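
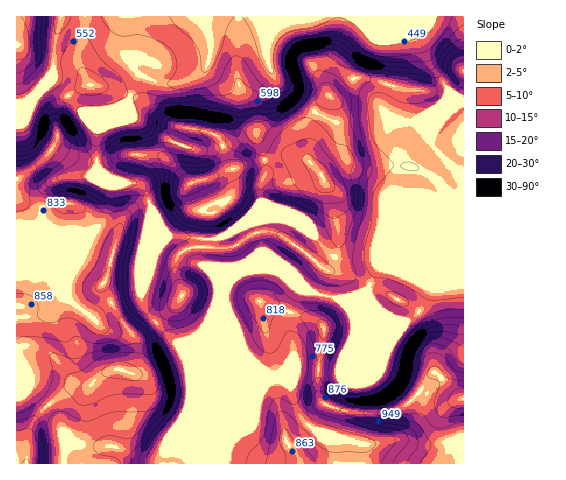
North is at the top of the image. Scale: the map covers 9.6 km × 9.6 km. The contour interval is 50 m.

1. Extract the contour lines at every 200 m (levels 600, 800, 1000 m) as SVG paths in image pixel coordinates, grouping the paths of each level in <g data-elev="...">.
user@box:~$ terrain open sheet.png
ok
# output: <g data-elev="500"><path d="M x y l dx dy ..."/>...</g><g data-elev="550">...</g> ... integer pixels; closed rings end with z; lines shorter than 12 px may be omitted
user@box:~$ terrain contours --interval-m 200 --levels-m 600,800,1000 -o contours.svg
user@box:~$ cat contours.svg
<g data-elev="600"><path d="M84 95l17-1 5-3 2-4-2-5-6-6-11-7-7-1-4 3-3 18 2 3z"/><path d="M17 84l4-1 5-4 10-10 4-7 2-8-1-37"/><path d="M463 39l-8 3-8 6-6 7-6 12-5 3-41-3-15-4-14-6-17-13-7-3-8 0-27 4-7 4-4 8 1 7 4 17-1 8-4 6-9 6-10 3-18-3-17 5-32-5-49 3-5 5-2 14-4 5-28 7-19 11-6-2-7-8-14-20-7-16-7-1-6 3-5 7-14 28-5 3-9 1"/></g><g data-elev="800"><path d="M139 463l1-8 11-21 21-27 3-8 0-9-4-22-18-39-20-16-6-8-3-8-1-28 8-39 0-16-2-3-4-1-20 3-18-14-13-6-11-1-16 3-7-3-3-6 2-8 25-38-1-8-4-6-4 0-2 2-4 17-5 6-13 7-14 3"/><path d="M319 362l3-2 12-20 3-8 0-7-4-7-6-5-8-3-10 1-6 2-3 3 10 18z"/><path d="M264 333l2 0 3-2 4-12 6-10 0-5-4-9-6-5-7-2-10 1-7 5 0 8 5 10z"/><path d="M166 320l12 1 10-4 9-11 5-12-1-7-3-6-23-14-3 2-3 4-9 29 0 12 2 4z"/><path d="M463 317l-23 2-10 4-10 6-8 10-8 11-11 31-8 8-10 6-15 4-16-1-13-7-12-13-3 0-2 3-5 10-3 9 0 10 4 8 6 5 55 16 4 5-4 6-8 3-15-1-14 1-6-2-11-7-9-11-19-19-8-3-3 2-3 5-10 45"/><path d="M325 274l8 0 2-2 0-2-38-32-13-6-7 1 1 4 9 9 18 13 13 12z"/><path d="M336 246l5 1 3-4 12-30 2-12 1-20 5-15-13-43 1-20-3-11-6-10-11-8-11-3-6 1-2 4-4 19-4 8-32 23-10 15-4 3-7-2-11-12-14-8-24-4-27-1-5 2-4 3-1 4 1 6 6 7 16 6 3 2 0 2-6 0-15-6-7 0-21 6-12 2-3 2 0 2 2 3 18 5 8 6 4 10 3 21 12 20 8 6 23 5 14-2 23-18 13-20 4-2 14 7 25 9 15 9 7 8z"/></g><g data-elev="1000"><path d="M44 463l0-16-6-30-5-1-16 5"/><path d="M81 405l10-1 24-9 38-1 4-3 1-8 0-8-4-9-6-8-7-4-23-1-19 5-17 12-13 4-4 5 0 10 11 13z"/><path d="M463 364l-4-2-8-11-6-4-11-3-7 1-4 4-5 7-8 22-4 8-9 10-20 16 2 4 5 2 28 4 8 5 11 18-2 4-9 14"/><path d="M184 196l6-1 22-10 6-6 1-5-8-2-21 0-7 2-4 6-1 9 2 5z"/></g>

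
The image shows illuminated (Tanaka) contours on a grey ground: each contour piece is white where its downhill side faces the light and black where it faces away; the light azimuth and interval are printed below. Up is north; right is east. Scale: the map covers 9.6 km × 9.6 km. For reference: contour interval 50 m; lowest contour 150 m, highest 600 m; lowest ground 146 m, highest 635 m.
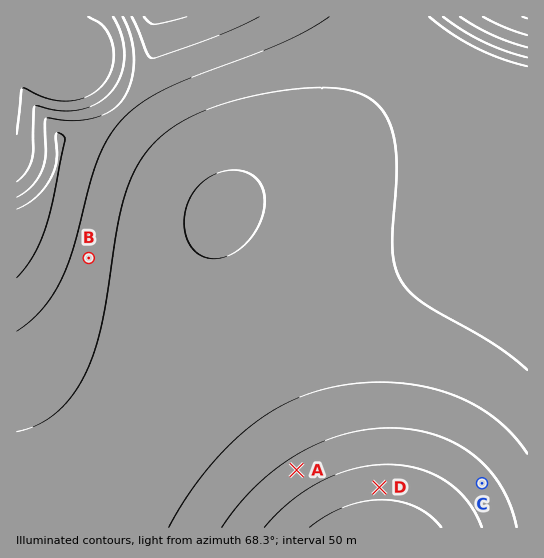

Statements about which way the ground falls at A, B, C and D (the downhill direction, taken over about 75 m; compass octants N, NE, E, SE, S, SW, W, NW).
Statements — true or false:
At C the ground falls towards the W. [false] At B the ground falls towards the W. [true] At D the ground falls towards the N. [true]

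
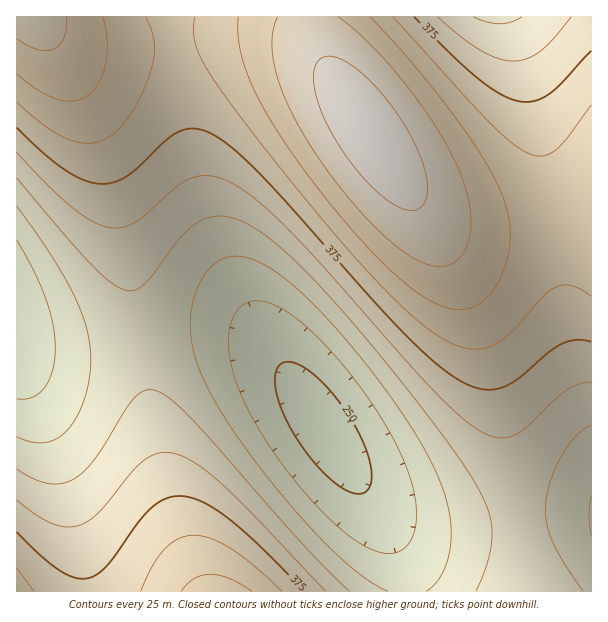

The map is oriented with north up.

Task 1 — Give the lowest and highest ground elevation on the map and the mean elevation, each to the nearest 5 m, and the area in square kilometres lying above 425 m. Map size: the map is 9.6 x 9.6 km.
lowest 240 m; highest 490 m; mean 360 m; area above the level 14.8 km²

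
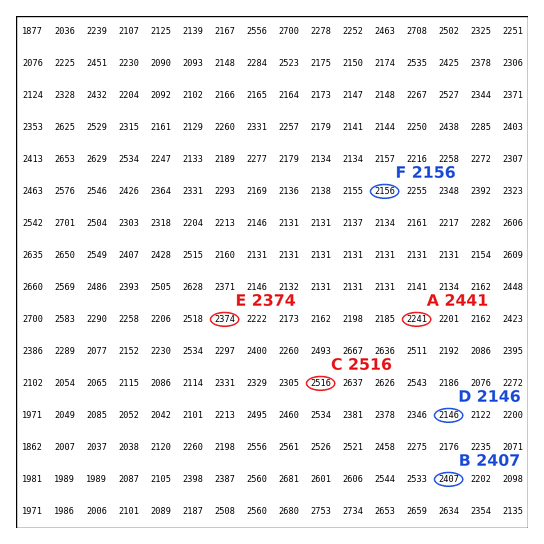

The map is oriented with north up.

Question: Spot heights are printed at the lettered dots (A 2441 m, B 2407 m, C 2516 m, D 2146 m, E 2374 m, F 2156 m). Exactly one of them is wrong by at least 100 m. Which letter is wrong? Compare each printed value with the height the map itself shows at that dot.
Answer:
A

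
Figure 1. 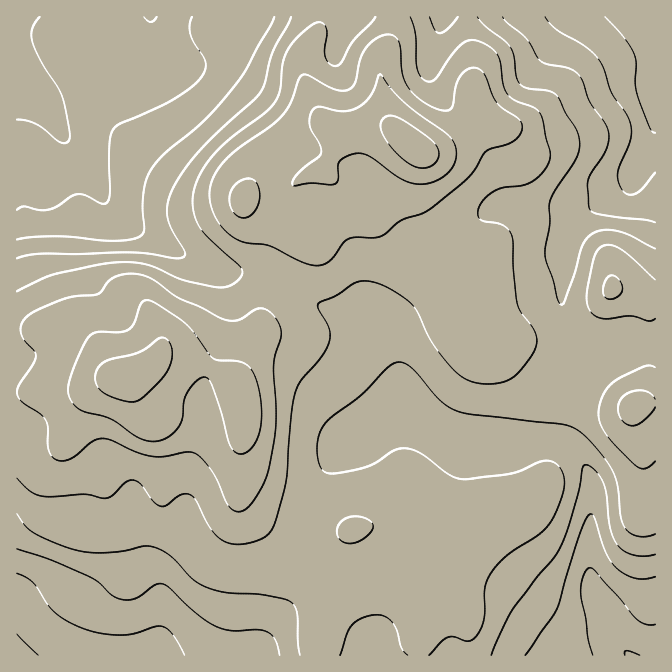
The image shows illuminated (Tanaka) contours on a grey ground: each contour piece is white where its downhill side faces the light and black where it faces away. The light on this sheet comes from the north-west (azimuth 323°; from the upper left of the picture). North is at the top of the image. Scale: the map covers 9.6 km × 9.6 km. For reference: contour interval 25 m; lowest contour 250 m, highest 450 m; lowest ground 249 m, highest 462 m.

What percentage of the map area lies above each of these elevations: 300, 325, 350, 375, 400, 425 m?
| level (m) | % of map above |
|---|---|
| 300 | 88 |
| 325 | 78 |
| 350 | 65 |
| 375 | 37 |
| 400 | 19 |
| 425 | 6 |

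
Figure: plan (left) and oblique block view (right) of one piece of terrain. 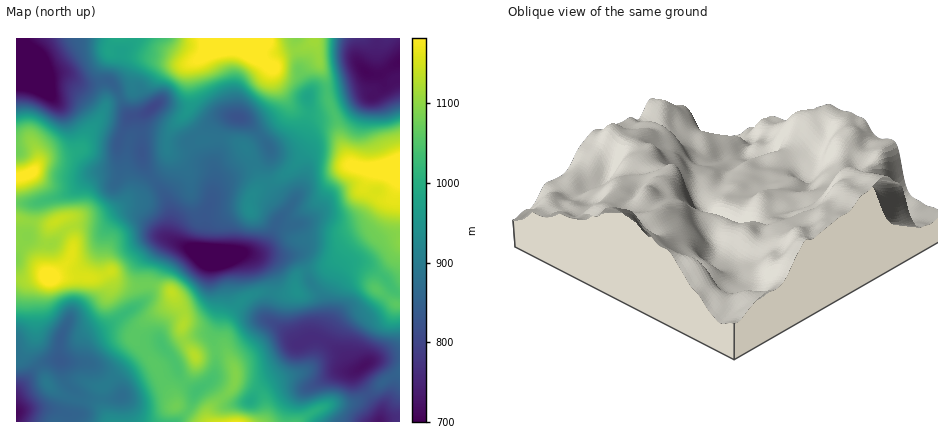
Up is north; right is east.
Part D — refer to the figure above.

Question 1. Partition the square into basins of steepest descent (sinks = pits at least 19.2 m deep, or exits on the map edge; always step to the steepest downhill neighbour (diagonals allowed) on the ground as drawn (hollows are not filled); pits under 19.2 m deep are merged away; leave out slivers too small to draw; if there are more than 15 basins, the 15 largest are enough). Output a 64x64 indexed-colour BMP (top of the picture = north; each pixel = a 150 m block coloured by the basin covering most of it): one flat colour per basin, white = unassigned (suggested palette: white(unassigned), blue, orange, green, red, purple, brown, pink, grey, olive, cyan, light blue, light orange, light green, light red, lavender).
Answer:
<image width="64" height="64" href="data:image/bmp;base64,Qk12CAAAAAAAAHYAAAAoAAAAQAAAAEAAAAABAAQAAAAAAAAIAAATCwAAEwsAABAAAAAAAAAA////ALR3HwAOf/8ALKAsACgn1gC9Z5QAS1aMAMJ34wB/f38AIr28AM++FwDox64AeLv/AIrfmACWmP8A1bDFADMzMzMzMzMzMzMzMzMzMzMREREREiIiIpmZmZmZmZmZMzMzMzMzMzMzMzMzMzMzMxERERERIiIiKZmZmZmZmZkzMzMzMzMzMzMzMzMzMzMzMREREREiIiIiKZmZmZmZmTMzMzMzM1UzMzMzMzMzMzMzEREREiIiIiIiIiIpmZmZMzMzM1VVVTMzMzMzMzMzMzMxERESIiIiIiIiIiIpmZkzMzNVVVVVMzMzMzMzMzMzMzMRESIiIiIiIiIiIiKZmTMzNVVVVVVTMzMzMzMzMzMzMxEiIiIiIiIiIiIiIimZMzM1VVVVVVUzMzMzMzMzMzMzMiIiIiIiIiIiIiIiIikzM1VVVVVVVVMzMzMzMzMzMzMiIiIiIiIiIiIiIiIiIjMzVVVVVVVVVTMzMzMzMzMzMyIiIiIiIiIiIiIiIiIiMzVVVVVVVVVVUzMzMzMzMzMzIiIiIiIiIiIiIiIiIiIzVVVVVVVVVVVVUzMzMzMRMzIiIiIiIiIiIiIiIiIiIjM1VVVVVVVVVVVTMzMzMREREiIiIiIiIiIiIiIiIiIiMzVVVVVVVVVVVTMzMzMRERESIiIiIiIiIiIiIiIiIiIzNVVVVVVVVVVVMzMzMxERERIiIiIiIiIiIiIiIiIiIjM1VVVVVVVVVVUzMzMzEREREiIiIiIiIiIiIiIiIiIiMzVVVVVVVVVVVVMzMzMRERESIiIiIiIiIiIiIiIiIiIzNVVVVVVVVVVVVTMzMxERERIiIiIiIiIiIiIiIiIiIjM1VVVVVVVVVVVVVTMzERERESIiIiIiIiIiIiIiIiIiMzVVVVVVVVVVVVVVUzEREREREiIiIiIiIiIiIiIiIiIzNVVVVVVVVVVVVVVVMRERERERIiIiIiIiIiIiIiIiETM1VVVVVVVVVVVVVVURERERERERIiERIiIiIiIiIiERMzNVVVVVVVVVVVVVERERERERERERERESIiIiIiIiEREzMzVVVVVVVVERERERERERERERERERERIiIiIiIiIhEREREREREREVEREREREREREREREREREREiIiIiIiIiERERERERERERERERERERERERERERERERERESIiIiIiIhERERERERERERERERERERERERERERERERERERIiIiIiIRERERERERERERERERERERERERERERERERERESIiIiIhEREREREREREREREREREREREREREREREREREREiIiIiIRERERERERERERERERERERERERERERERERERERIiIiIhERERERERERERERERERERERERERERERERERERESIiIiERERERERERERERERERERERERERERERERERERERESIiIREREREREREREREREREREREREREREREREREREREREiIhFEREERERERERERERERERERERERERERERERERERERIiREREREREREEREREREREREREREREREREREREREREREiJEREREREREREERERERERERERERERERERERERERERERIkRERERERERERBEREREREREREREREREREREREREREREiRERERERERERERBERERERERERERERERERERERERERERJEREREREREREREQREREREREREREREREREREREREREREkREREREREREREREERERERERERERZhERERERERERERERRERERERERERERERBERERERERERFmZhERERERERERERERREREREREREREREQREREREREREWZmYREREREREREREREUREREREREREREREERERERERERZmZmEREREREYiIiIERFEREREREREREREQRERERERERZmZmZhERERGIiIiIgREXd3RERERERERERBERERERERFmZmZmYREREYiIiIiBEXd3d3dEREREREREERERERERFmZmZmZmERERiIiIiId3d3d3d0REREREREQRERERERFmZmZmZmZhERiIiIiIh3d3d3d3dERERERERBERFmZmZmZmZmZmZmZmaIiIiIiHd3d3d3d0REREREREQREWZmZmZmZmZmZmZmZoiIiIiId3d3d3d3dERERERERBEWZmZmZmZmZmZmZmZmiIiIiIh3d3d3d3d3REREREREQWZmZmZmZmZmZmZmZmiIiIiIiHd3d3d3d3dEREREREREZmZmZmZmZmZmZhEWaIiIiIiId3d3d3d3d3RERERERERGZmZmZmZmZmYREREYiIiIiIh3d3d3d3d3d0REREREREZmZmZmZmZmYREREYiIiIiIiHd3d3d3d3d3d0RERERERmZmZmZmZmZhERERiIiIiIiId3d3d3d3d3d3dERERERGZmZmZmZmZhERERGIiIiIiIh3d3d3d3d3d3d0REREREZmZmZmZmZhEREREYiIiIiIiHd3d3d3d3d3d3dERERERmZmZmZmZmEREREYiIiIiIiId3d3d3d3d3d3d0RERERGZmZmZmZmYRERERiIiIiIiIh3d3d3d3d3d3d3dEREREZmZmZmZmYRERERGIiIiIiIiHd3d3d3d3d3d3d3cREREWZmZmZmYRERERGIiIiIiIiId3d3d3d3d3cREREREREREWZmZmYREREREYiIiIiIiIh3d3d3d3d3dxERERERERERFmZmYRERERERiIiIiIiIiHd3d3d3d3d3ERERERERERERERERERERERGIiIiIiIiI"/>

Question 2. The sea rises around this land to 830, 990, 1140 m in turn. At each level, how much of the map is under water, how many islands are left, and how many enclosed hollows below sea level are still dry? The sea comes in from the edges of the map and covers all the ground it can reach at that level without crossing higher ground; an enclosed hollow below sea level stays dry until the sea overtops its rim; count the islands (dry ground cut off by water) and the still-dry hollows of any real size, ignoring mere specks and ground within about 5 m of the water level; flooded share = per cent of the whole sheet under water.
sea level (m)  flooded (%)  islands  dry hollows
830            12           0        3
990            61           0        1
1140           94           1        0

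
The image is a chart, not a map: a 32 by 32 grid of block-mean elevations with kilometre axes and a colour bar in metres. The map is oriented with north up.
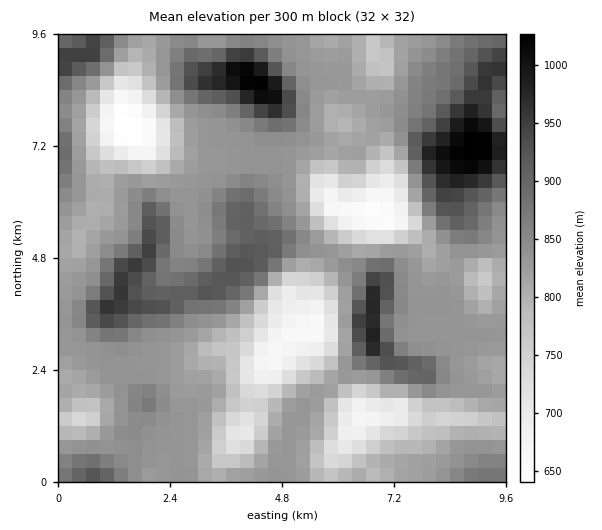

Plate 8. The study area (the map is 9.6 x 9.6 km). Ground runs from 640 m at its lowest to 1030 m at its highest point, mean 830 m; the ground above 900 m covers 14.9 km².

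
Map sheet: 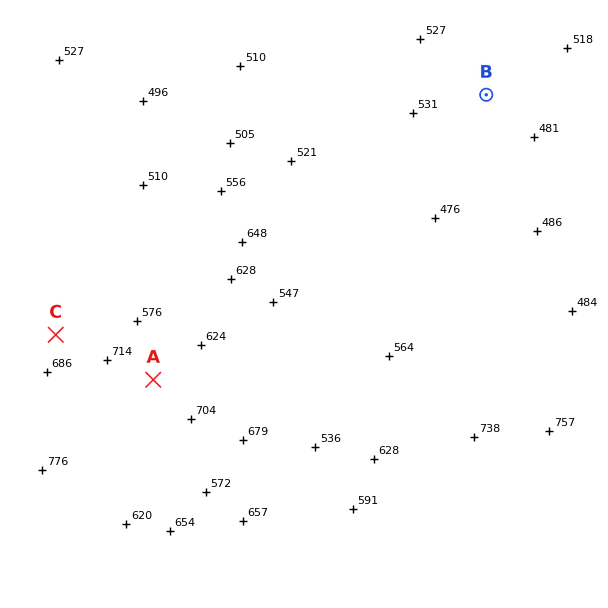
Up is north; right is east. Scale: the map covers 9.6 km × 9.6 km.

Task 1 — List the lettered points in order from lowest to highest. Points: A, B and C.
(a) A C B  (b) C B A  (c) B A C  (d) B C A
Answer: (d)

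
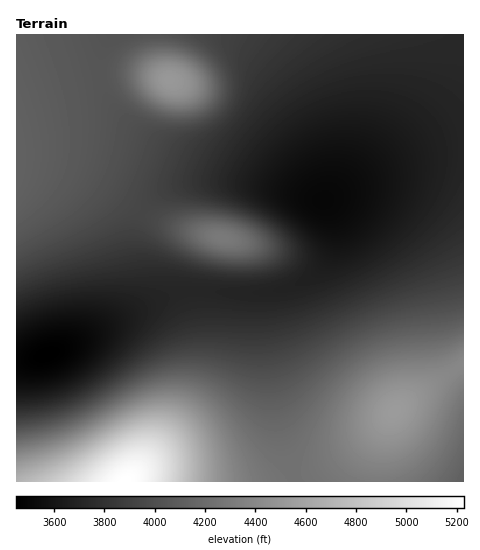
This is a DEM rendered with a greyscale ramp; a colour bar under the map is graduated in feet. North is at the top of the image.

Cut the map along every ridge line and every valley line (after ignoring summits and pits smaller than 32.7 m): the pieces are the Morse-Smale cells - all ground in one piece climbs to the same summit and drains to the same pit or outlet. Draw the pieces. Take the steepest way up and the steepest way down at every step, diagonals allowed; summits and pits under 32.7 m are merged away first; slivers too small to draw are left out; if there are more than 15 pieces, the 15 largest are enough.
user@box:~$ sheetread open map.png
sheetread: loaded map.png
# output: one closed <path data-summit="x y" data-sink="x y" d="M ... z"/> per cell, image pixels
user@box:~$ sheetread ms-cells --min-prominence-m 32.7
<path data-summit="169 80" data-sink="323 200" d="M463 34l-311 0-1 9 4 14 6 14 6 9-22-5-43 1-41 9-44 15-1 61 36 4 29 9 28 15 32 22 3 0 16-17 19-8 18-4 38 0 18 2 70 17 38-23 41-19 30-9 32-5z"/><path data-summit="395 411" data-sink="323 200" d="M463 146l-31 4-30 9-41 19-36 22 7 18 1 21-2 10-7 14-9 10-11 8-40 13 0 33 10 69 7 38 13 44 35-15 25-15 21-16 27-27 62-41z"/><path data-summit="125 481" data-sink="47 354" d="M188 292l-15 2-18 7-99 50-25 9-15 1 1 121 108 0 16-15 36-46 16-36 5-35-2-24z"/><path data-summit="169 80" data-sink="47 354" d="M22 161l-6 1 1 199 23-4 27-10 41-23 24-19 5-10 3-12-5-44 2-14 6-13-34-23-28-15-29-9z"/><path data-summit="125 481" data-sink="323 200" d="M209 291l-20 0 7 35 2 28-2 21-8 26-11 20-16 23-35 38 159 0 9-4-13-44-9-53-9-69 0-15 3-5-37 1z"/><path data-summit="222 238" data-sink="323 200" d="M235 182l-38 0-18 4-22 10-14 16 25 12 43 11-11 8-7 13-4 15-1 20 82 1 27-7 18-12 13-16 5-18-1-21-7-15-47-14z"/><path data-summit="395 411" data-sink="463 481" d="M463 364l-69 47-7 13-8 28-2 30 87-1z"/><path data-summit="169 80" data-sink="47 354" d="M151 34l-134 0-1 66 45-15 41-9 43-1 22 5-10-16z"/><path data-summit="222 238" data-sink="47 354" d="M145 212l-3 1-4 8-3 18 5 41-2 11-6 14-20 17 52-24 23-6 2-21 4-15 7-13 11-7-1-1-42-11z"/><path data-summit="395 411" data-sink="47 354" d="M390 417l-36 31-25 15-32 14-2 3 2 2 79 0 3-30z"/>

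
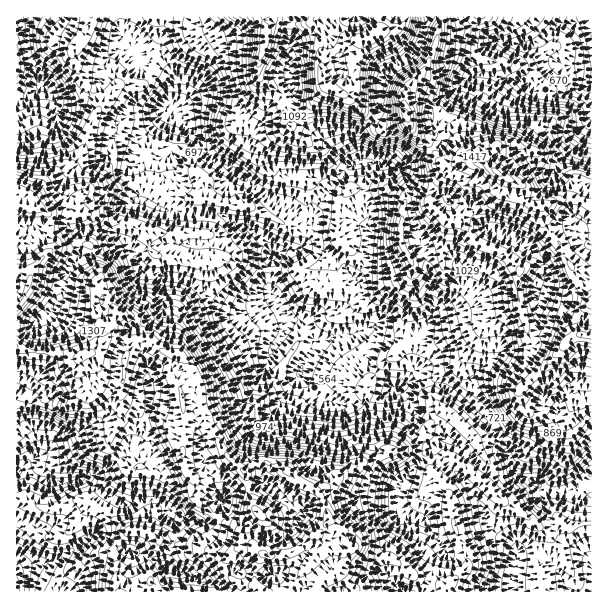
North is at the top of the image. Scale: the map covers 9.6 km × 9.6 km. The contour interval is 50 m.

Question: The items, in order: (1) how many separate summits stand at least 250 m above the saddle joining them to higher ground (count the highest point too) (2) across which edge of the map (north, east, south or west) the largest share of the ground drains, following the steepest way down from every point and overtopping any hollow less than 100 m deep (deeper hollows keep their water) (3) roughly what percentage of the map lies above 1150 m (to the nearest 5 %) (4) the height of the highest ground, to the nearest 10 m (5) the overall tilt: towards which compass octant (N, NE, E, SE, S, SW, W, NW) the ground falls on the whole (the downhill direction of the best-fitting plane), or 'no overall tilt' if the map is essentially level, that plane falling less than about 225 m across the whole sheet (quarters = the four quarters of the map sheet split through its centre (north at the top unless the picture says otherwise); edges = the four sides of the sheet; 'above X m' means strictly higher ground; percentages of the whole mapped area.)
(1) There are 4 summits with 250 m or more of prominence.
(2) Drainage is mainly to the east: more ground falls towards that edge than towards any other.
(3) Ground above 1150 m makes up about 30 % of the sheet.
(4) About 1630 m is the highest elevation on the sheet.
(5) No overall tilt - high and low ground are spread across the sheet.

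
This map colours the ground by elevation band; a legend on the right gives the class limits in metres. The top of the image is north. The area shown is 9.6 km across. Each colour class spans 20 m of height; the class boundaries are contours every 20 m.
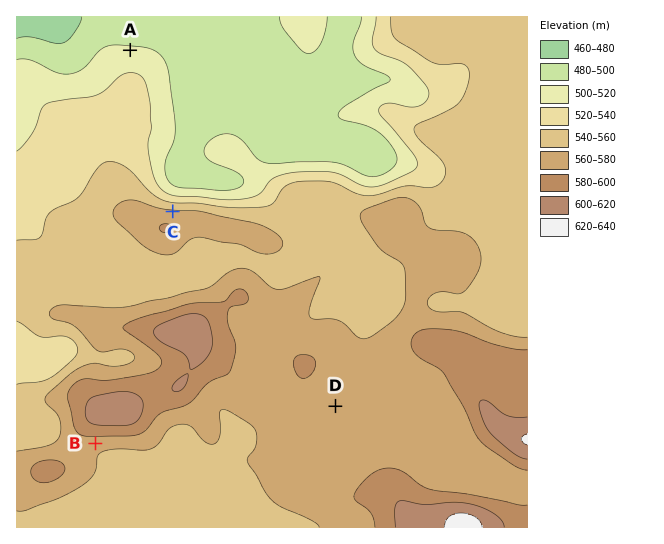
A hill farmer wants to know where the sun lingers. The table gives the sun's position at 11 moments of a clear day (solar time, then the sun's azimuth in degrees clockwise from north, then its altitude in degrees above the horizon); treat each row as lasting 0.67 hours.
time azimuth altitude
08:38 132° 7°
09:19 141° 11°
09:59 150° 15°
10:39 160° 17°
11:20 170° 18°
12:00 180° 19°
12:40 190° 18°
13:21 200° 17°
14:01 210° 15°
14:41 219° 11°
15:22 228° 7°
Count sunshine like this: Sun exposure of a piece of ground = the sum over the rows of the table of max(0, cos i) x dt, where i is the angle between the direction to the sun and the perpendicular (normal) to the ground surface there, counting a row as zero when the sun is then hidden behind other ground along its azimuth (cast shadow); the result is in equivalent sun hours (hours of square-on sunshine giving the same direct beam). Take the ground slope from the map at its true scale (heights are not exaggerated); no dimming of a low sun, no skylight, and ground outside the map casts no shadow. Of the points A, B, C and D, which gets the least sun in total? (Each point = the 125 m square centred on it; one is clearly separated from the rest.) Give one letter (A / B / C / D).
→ C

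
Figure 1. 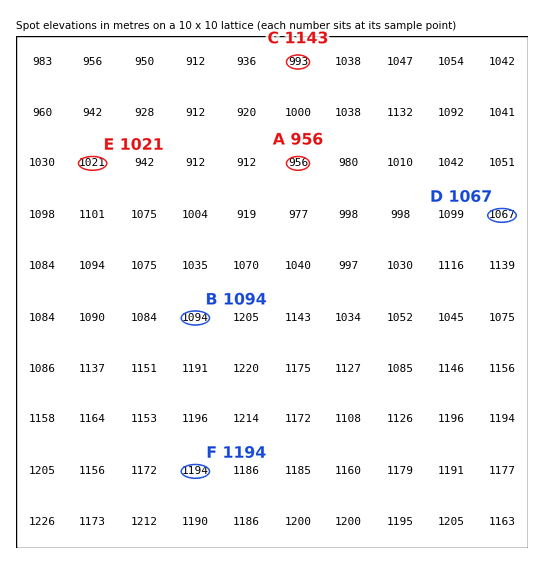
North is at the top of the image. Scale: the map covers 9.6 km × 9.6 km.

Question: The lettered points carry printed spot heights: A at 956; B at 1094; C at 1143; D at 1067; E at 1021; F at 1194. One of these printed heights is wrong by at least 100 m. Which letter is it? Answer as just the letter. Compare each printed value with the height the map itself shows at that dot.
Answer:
C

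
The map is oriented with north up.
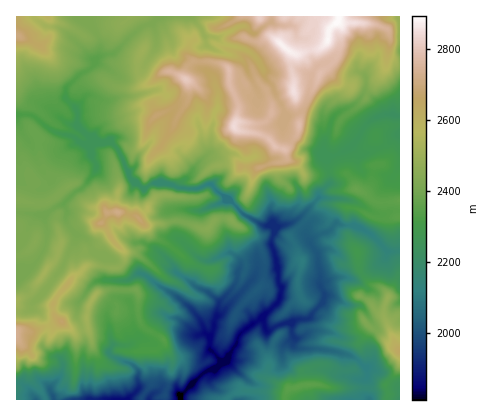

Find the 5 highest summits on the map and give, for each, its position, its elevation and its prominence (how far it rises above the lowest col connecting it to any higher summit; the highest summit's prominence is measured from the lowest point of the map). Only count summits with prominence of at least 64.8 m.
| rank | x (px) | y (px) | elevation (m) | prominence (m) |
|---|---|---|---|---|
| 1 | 234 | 128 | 2844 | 114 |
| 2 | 186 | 80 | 2810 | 112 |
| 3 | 118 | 212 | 2720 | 264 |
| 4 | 62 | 322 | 2671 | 82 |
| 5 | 356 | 190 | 2375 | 104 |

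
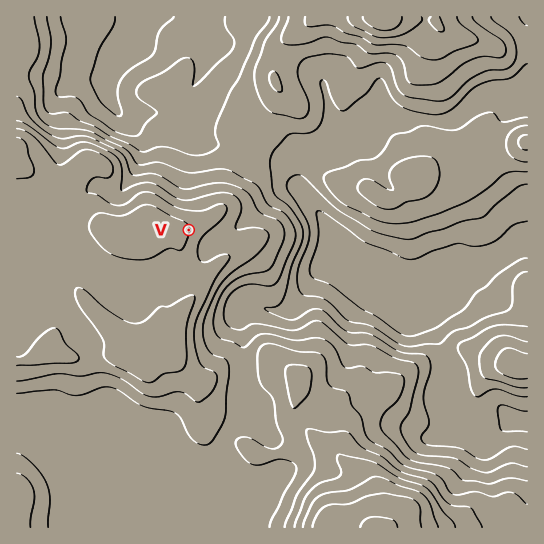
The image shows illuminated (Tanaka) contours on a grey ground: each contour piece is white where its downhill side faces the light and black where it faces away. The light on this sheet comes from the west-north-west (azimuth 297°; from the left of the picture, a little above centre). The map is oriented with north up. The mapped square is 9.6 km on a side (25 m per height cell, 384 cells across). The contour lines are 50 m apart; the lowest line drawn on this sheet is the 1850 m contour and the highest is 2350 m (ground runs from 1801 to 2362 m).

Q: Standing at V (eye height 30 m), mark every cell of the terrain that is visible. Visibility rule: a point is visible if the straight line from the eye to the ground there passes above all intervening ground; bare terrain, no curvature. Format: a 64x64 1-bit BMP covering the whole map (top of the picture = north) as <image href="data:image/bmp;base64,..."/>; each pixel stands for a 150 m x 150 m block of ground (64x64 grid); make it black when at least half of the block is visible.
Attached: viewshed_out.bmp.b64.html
<image width="64" height="64" href="data:image/bmp;base64,Qk0+AgAAAAAAAD4AAAAoAAAAQAAAAEAAAAABAAEAAAAAAAACAAATCwAAEwsAAAIAAAAAAAAA////AAAAAAAAAAAP//4ADAAAAA///wEMAAAAD///gZwAAAAP///h/wAAAAz///H/AAAACH//+f8AAAAIP////wAAAAAf//+fAAAAAA//ngcAAAAH//8ABwAAAB//8AABAAAAH8/AAAEAAAAP2EAAAAAAAA/wAAAAAAAAD+AAAAAAAAAP4BgAAAAAAA/gHgBAAAAAD+B/AMAAAAGP8D8A5AAAAc/4P4H8AAAAB/w/w/8EBgAH/n/3/wwAeAf/f///CAP4A/////8AB/gB/////wAf+AAPmH//AD/4AAYAP/8Af/wAAAA//wD//AAAAB//AP/+AAAAD/8AD/8AAAAH/wAB/4AAAAf/AAD/wAAAB/8AAE/gAAAH/wAAb/gAAD//AAD//AAA/+AAAH/+AAP/4AAA//8AB/3wAAD//wAf//EAAHPAAH//4QAAY8AB//+AAABjgAP/8YAAACIAA/vxwAAAIwAD/+HwAPg/gAP/wN/g+D/AAf/AH+A4P/AA/+AP4AB//gD////AAH//wf///wAA//////n/AAH//////+YAA///+///4AAP///x//7wAP///+H//nAB////wf/8HAf9//+B//wff/wf/4D//hz//B//Af///P/8H/+D///4//4///////j/////////4P////////4A/////H//+AD////+//4YAA=="/>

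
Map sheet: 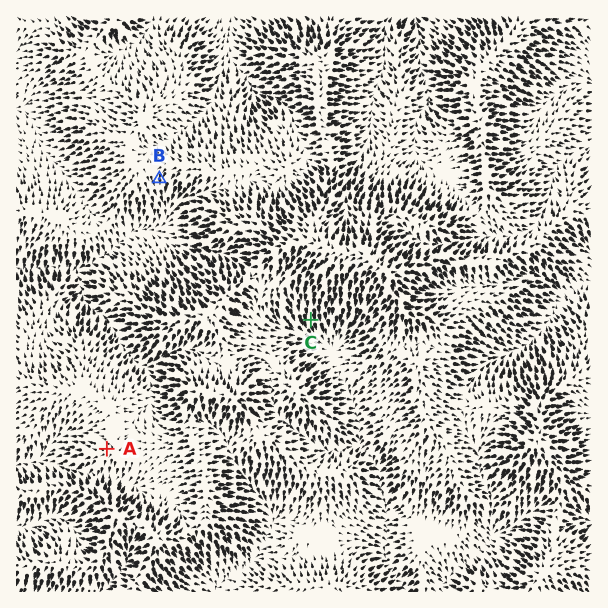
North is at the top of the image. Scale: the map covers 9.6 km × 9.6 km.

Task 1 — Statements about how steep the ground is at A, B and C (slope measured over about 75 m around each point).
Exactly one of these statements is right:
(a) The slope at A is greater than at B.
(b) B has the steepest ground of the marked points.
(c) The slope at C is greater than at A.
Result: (c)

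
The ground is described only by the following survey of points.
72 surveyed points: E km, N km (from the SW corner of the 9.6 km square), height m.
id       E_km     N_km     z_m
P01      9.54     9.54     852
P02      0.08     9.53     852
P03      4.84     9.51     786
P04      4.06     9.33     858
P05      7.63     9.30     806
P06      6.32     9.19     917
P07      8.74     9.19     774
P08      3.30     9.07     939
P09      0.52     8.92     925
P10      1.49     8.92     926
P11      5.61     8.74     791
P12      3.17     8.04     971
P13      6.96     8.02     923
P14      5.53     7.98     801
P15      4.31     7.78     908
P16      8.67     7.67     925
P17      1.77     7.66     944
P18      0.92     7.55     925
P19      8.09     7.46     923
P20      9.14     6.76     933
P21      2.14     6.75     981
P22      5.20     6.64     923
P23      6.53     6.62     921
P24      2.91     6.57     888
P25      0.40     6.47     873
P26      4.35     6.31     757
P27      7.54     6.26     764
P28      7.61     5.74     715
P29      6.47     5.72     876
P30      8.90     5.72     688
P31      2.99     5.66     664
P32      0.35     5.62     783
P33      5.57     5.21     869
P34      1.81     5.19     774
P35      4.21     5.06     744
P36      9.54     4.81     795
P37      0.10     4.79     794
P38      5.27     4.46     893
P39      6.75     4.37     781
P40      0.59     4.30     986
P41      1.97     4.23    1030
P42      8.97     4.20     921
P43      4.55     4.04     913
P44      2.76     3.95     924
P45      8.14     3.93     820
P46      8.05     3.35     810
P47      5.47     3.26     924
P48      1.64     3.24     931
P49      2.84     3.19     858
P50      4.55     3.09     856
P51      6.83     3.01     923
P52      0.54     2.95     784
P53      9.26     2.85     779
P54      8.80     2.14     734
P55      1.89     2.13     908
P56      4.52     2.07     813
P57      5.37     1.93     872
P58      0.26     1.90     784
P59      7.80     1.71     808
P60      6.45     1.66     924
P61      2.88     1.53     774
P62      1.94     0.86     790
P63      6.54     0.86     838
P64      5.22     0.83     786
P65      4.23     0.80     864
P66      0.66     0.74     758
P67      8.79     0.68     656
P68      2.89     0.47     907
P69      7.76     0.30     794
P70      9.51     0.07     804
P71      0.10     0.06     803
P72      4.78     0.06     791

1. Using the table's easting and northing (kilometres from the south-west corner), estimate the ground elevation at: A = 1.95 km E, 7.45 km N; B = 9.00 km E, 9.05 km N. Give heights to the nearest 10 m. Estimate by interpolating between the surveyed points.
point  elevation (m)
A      980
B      830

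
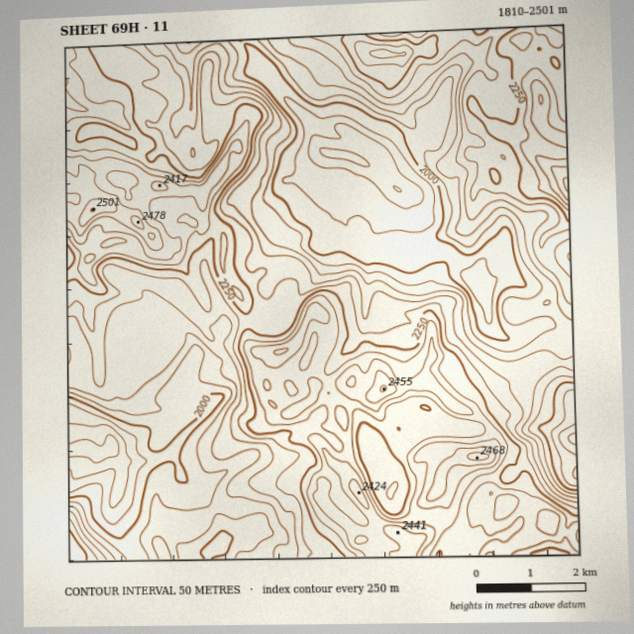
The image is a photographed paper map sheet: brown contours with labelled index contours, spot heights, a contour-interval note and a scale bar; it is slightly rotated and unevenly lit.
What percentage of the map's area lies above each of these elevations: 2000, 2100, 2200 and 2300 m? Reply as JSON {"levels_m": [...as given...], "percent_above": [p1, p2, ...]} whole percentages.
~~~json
{"levels_m": [2000, 2100, 2200, 2300], "percent_above": [85, 67, 46, 21]}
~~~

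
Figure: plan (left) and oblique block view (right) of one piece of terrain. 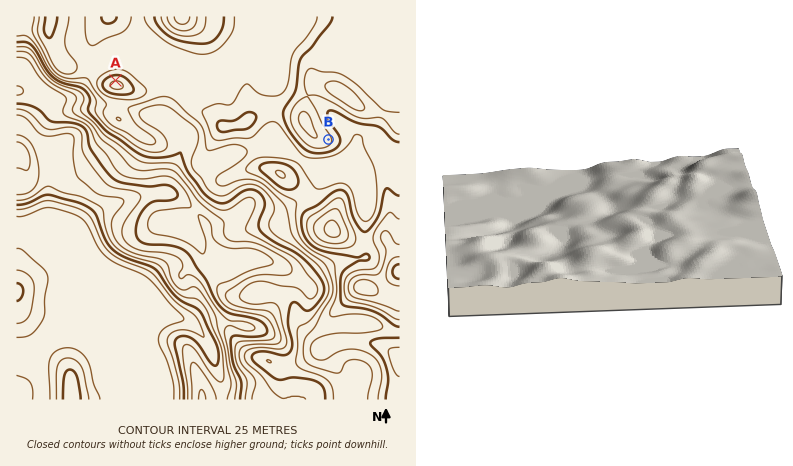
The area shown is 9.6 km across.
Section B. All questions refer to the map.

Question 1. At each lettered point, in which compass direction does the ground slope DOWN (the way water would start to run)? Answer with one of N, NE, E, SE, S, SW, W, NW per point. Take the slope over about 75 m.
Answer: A N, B E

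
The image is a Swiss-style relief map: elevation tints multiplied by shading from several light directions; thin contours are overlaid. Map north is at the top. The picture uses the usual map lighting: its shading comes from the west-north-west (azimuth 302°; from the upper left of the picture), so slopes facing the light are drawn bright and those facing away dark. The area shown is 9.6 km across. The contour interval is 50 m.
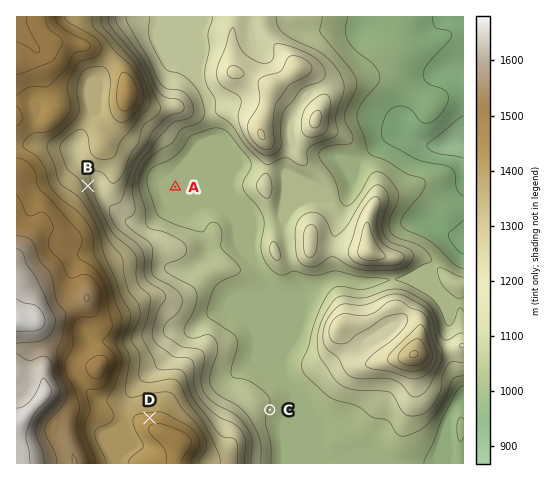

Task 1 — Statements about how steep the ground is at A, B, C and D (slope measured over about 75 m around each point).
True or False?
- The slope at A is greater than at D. False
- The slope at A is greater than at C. False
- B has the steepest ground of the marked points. True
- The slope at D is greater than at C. True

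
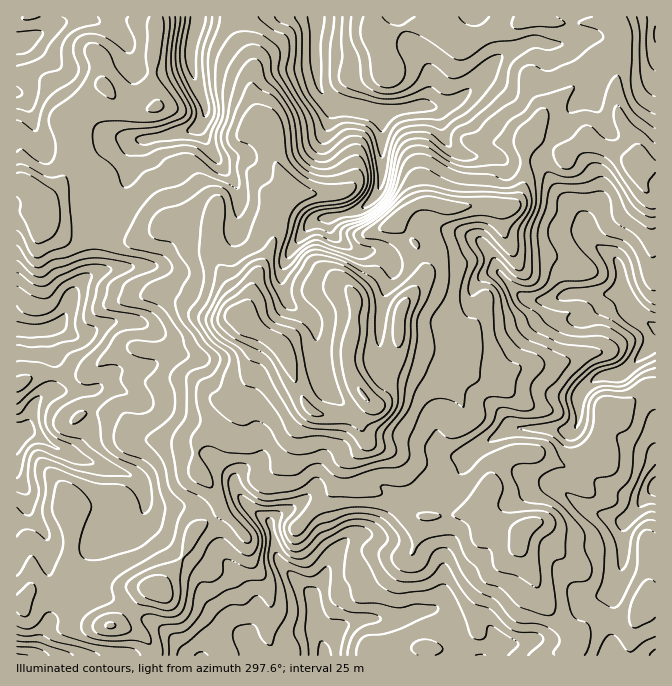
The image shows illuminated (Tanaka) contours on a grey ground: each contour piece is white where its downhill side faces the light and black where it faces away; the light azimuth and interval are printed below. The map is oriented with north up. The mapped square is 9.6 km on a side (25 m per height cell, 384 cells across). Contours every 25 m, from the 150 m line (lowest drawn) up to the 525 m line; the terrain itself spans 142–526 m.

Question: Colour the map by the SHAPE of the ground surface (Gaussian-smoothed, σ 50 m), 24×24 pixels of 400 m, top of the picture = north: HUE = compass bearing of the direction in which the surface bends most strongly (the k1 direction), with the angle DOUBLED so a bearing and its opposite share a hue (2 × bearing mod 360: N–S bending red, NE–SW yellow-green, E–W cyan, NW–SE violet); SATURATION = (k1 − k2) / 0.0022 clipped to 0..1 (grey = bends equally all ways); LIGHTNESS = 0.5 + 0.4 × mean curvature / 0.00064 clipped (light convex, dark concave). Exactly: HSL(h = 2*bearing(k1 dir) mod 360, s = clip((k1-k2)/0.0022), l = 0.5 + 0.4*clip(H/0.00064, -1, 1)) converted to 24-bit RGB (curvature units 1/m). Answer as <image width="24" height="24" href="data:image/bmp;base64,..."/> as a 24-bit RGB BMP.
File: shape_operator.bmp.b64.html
<image width="24" height="24" href="data:image/bmp;base64,Qk32BgAAAAAAADYAAAAoAAAAGAAAABgAAAABABgAAAAAAMAGAAATCwAAEwsAAAAAAAAAAAAAVIQwbrk+tTZfr747SMmKvVJOXnRKbZ97cU94k6x/n66EMClaerSvrqXCkouznpetn3amX6GdZ2YvXHU2tLN3spKiWE+LqIxwrc29VX2KVaew3ajXnTBOqGZBcLmpW3V4X21+qrOEdaCVdzOGXIg6XWQuXHE8dXdLgFdkhUhTrJSfhp2vbrWVmHaWWlCbw6qnw5yccl+aa46JWVCMr5/X3ubtb0iEknOWbWOKic2MayxXPHSBnYqrp3Oom35zWIpqZFJ9o4OTcJR7nruVeFJyeJRaMUxcyb6mq6tyflOUf4FvZIF3VXtZrWVnumZ+WFyEv5toElCPxmwvMnVrnG2LdG+l0LzMa2igUF2Ja5uBqo6Vfq9zX2GXlKmMNENovrR4sHxzk0VFgYp1bH1jXHNnZ1Ns1bGsXUiA2vHeIQBU8eXaeU59HUIlV1YxpJlQpG+DUIKJiqyVgJi4unicdK2diaOsLjV00di4UzN2xbqmfIyZloihUHuXglFSh4dGns93eg0YUzgRQZ8T0Im7j26yaqm4f7eihYyheXWjpK58P4RZssV1r02BdTszlaRNHp46azBvuuLCgIG7pkxgTxsymXNsoLW7t9CCPCB5vq/LiIm1PHp4o6ZZWHBGgI5iYoBmV3x8tp6UlmWHdm1GhUVKcYekqJl8NHJfY9TJfUIVQx0SnUBMeq6zYpecpa+IoV19V6GnhVdTo4h8TmuBwHugltDHdrO2XmuEandAQI9UwIvMwsPeaIzJsn62qKaTilWQFUgS16PDb6i4eaOjjZyqaW+VpX2Ei2x0kZR8XVd5rltlYLqHWL+zy7NEN15BV1F8wp+tVbJrJDgPZWAVKVgTvTMwn35wXl6MJJh0UZlKsnFVjKRldk1KbGlZj2pyk5StmXyLZlV2ntmnW3G5qjWF2fHyZlK+WlRyd6FxmlRpcoi/kcDLdcI6IXvEy8HjunG507DaSVqqvoOiSoBWXpdcZnebe7KolFmJp21tYUxuq96aRi5ct+eoXzVSuHdaZGuJjn2KepKco4iplnGfyY+sBkEHFDAD02VvnnaTd2ieS1eKx5TBo6zEXlaZZzIzZUIrmKhKgNK+kcaKNzJn4dqyKCla3deiTlx6h4WPgJuFZpmRhYuog3yyz7Lk4dvwD1pbjHc0GUgfvkxjXIEnT0UdakI6XXS6y8bj2+zpULiPl0NvWDpm1cyVGCRT7uHAO0lYbZKBr5mGYZqOXniUjFBhV4lLnJJaYxsznYdkZKBQLWloxrDUuLLYhKG+XH6ATZpZ0aicTFioiz2Tgo2gv+G+KDqR6q20f1qsVp1fitCocxlKbnIeO1IehXgrZilVwHSMwXdinWlvKlxBOlsdXGchbl0wfGxYZ7NpUK963lJDMDivyePkirHWmjhwYmU1vp+Hr4SYHYNDyxYZhL/JdG27w9HdNBpiw8yYbqvDiqK0fH27gIXCrJ/Kfp2ta4eOmbZ7QGZn3KmGATIlzaA4uwBizjtGZK92lqKElZNNKQoh0vDFRFVraJBnbzJKeEOHnr17dqaZqL2WXVx2anh8boCKpJipb2uYzcmjLzRtuKCFwTkvHi0GBDMAgRb99dLks0ekvo3lfpjc8N7OQ4mXV16ASU90nmqZvqN6p9TKt2+oa2Z/d4qEZHyAgIt2aIWDrNSkaiB6maqHsLffyMP19db0ACoz6N56jdJlRXSdWLygv05s01mPWy4/UohoWjhjvNyzrJNSiEpWiJB4gJqMW3WXl4mwpsi4NQ0qjbJOpLx3SqRPOTBU18aoBgAz3ufBqMq2eCRqe1cudE04qztIurLTb0SSdsDNrsq8n1GqoKp0kYF4hmVKRj8bKkMNLlIPjjG7zLGvrseYf6RsGzZFxtS2OAl/otWgtGB7l1DAnYi8foK0x5WXT3OInKjLR1mPcbN4ajl0wK2kk2qClHWolJXP3t7tZ5nkDxZAwcaZu9C2housQyBYRDYQMyIMK0oMPDcXPmQvlHN0jWlxwqKLXVSMeWpIs9WYT1FnYJufX4pnp1+Hn8OdYlR3sNSEHwcsc7iIsr+Slr1fa0RCSxtfppnHzsTatb7ST1+WmKZuL1xDl2hpeJ9wnXmRZ2CRysmER1toiVKAm1uTjLuYg7aLc0R75uivCAorq7ydmLCMxJOfWWiWKixojF9ooMCLjWRydFZ5rqqXWWmSMHQ5oJJdbHdSo3p+t6N4QniGQaxrOoFQkaxKezlDYHSb8evaCBMrsqpsfaNfiI9VulNqKixYp42NpraXh2ifjZesgqKckm6nvo3HWJfDb6DDYZavscKWj2Wm"/>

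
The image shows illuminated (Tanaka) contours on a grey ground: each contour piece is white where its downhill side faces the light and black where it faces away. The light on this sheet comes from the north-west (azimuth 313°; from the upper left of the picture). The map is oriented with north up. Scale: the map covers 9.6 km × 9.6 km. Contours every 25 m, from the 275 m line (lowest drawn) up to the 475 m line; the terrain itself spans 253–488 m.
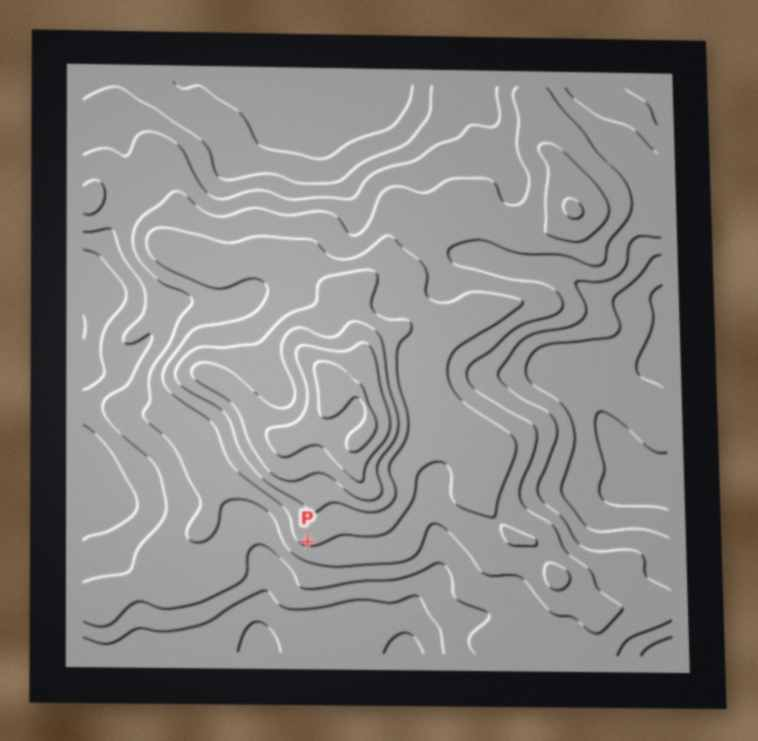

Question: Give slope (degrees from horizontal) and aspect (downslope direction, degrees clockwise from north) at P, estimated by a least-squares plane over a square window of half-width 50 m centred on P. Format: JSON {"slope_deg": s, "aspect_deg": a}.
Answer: {"slope_deg": 4, "aspect_deg": 188}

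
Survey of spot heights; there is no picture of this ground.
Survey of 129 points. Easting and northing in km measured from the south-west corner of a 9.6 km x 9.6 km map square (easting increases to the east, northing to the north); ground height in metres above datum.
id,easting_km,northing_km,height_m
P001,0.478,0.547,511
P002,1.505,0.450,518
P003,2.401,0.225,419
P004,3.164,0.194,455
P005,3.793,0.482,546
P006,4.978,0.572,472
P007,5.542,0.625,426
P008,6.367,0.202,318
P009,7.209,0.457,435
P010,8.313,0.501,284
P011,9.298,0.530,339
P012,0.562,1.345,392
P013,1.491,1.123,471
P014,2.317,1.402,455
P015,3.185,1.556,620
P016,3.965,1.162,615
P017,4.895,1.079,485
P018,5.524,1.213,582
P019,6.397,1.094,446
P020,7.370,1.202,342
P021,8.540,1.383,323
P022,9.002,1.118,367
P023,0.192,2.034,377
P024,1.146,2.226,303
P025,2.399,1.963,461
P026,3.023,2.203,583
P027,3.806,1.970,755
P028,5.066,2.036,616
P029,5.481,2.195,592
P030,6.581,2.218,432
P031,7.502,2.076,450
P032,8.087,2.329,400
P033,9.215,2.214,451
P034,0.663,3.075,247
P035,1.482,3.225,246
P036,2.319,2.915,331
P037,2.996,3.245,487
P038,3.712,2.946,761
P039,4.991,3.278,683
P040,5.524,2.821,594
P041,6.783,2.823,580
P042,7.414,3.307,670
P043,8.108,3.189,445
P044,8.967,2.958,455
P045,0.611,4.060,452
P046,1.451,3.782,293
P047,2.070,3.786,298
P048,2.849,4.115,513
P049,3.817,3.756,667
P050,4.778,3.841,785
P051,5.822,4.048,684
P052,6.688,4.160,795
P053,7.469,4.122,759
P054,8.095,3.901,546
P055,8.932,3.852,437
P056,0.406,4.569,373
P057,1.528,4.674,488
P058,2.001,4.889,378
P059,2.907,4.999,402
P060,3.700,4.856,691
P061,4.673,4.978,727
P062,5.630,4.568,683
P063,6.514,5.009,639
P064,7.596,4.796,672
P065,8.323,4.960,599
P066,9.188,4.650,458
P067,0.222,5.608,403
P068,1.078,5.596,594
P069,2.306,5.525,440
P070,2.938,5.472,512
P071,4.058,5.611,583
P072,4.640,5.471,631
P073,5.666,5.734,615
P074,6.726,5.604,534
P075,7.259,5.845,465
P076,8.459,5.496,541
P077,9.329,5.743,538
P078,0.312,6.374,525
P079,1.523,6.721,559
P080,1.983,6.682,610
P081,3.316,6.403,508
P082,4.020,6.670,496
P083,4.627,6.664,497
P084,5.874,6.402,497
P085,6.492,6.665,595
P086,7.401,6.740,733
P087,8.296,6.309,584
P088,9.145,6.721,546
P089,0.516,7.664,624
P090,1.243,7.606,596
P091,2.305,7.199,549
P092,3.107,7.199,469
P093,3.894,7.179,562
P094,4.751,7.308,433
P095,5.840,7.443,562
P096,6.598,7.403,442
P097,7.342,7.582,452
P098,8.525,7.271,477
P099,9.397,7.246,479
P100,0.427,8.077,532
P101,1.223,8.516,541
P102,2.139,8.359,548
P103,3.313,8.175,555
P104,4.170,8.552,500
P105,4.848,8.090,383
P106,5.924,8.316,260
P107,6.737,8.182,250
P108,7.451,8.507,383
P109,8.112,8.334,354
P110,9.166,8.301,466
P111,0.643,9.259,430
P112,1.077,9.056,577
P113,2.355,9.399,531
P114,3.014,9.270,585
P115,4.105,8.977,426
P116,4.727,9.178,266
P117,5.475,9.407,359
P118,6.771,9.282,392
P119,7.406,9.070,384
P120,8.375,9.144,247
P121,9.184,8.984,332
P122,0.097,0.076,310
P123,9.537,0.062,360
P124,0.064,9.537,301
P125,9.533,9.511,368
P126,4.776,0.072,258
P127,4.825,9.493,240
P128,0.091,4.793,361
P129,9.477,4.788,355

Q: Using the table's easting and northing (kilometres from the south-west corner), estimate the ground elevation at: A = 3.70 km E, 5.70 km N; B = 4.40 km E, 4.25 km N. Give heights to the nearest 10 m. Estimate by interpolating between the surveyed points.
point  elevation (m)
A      610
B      760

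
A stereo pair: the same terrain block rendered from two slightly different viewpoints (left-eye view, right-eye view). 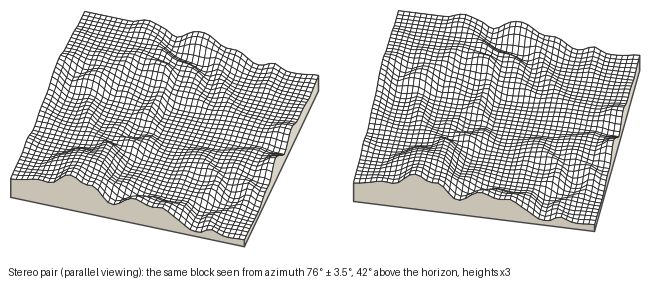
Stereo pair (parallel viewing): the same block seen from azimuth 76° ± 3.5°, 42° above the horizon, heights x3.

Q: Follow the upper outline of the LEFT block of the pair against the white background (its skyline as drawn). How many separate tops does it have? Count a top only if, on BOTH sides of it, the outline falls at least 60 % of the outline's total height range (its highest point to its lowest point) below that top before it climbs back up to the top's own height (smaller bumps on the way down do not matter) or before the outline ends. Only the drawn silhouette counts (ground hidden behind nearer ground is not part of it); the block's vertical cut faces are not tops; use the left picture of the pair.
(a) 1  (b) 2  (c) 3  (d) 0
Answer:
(d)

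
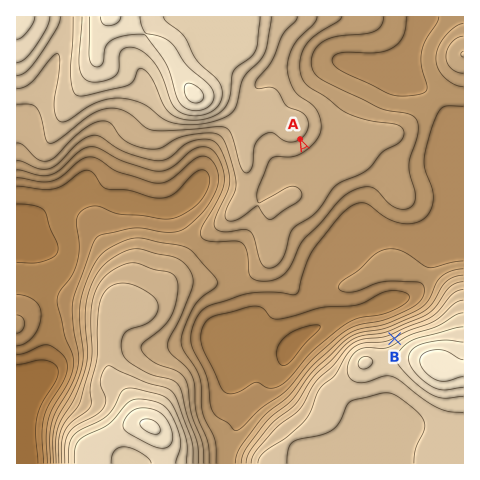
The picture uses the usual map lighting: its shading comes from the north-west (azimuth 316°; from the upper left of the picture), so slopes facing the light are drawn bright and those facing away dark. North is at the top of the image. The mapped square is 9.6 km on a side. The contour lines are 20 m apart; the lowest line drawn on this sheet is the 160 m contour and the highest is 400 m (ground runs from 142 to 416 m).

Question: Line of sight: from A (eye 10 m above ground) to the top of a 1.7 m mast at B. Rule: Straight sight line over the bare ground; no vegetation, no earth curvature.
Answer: yes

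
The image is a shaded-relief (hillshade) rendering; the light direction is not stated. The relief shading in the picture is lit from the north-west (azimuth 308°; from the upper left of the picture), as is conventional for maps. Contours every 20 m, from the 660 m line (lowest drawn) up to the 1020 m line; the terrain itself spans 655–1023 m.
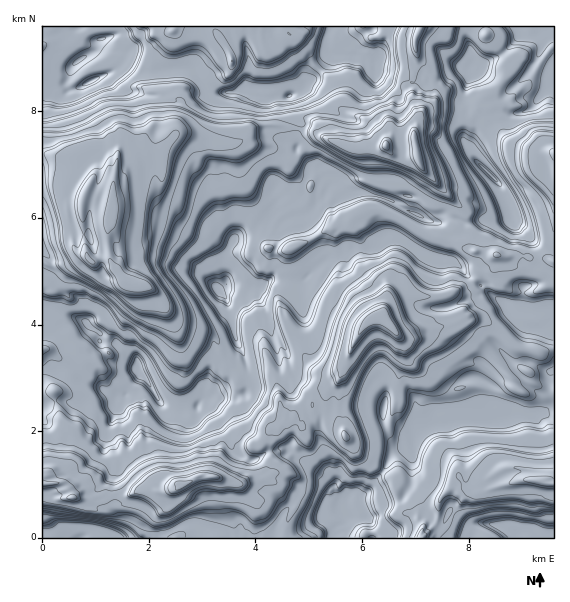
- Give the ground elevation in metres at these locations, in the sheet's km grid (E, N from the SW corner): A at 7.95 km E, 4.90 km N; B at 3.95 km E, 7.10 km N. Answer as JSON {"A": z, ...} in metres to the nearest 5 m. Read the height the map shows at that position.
{"A": 810, "B": 840}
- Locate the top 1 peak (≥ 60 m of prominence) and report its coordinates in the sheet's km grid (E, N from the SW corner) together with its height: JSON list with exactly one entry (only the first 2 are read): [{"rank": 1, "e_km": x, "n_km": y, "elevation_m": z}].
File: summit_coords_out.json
[{"rank": 1, "e_km": 1.54, "n_km": 4.81, "elevation_m": 1023}]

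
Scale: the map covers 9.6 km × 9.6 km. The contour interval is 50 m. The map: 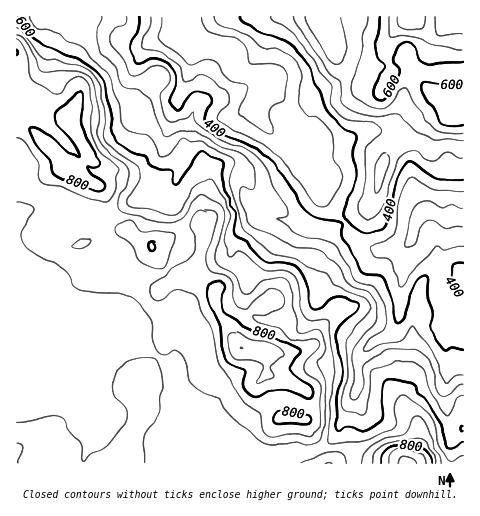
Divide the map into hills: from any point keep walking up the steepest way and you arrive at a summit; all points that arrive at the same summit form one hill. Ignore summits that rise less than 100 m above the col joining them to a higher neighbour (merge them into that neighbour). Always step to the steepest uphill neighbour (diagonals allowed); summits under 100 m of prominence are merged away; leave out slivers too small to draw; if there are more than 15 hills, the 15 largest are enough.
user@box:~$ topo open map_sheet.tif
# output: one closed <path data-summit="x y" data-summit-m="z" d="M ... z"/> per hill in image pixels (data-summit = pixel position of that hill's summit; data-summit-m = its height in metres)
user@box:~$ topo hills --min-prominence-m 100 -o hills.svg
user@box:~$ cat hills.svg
<path data-summit="242 348" data-summit-m="900" d="M194 42l-5 31-19 47-3 16 1 11 13 13 0 8-5 13-12 9-28 9-34 18-17-1-8 3-14 0-21-9-13 0-6 6-7 14 1 234 207 0 4-9 13-7 11 0 18 7 18-4 20 1 8-2 12-6 11-14 3-10 16-30 0-28 4-9 15-13 19-10 4-14 6-68-25 2-24-9-32-42-5-14-10-14-8-19-5-5-23-12-15-17-1-12 3-8 0-9 3-6-1-7-3-3-17 0-6-2-5-8 0-10-8-5z"/><path data-summit="413 18" data-summit-m="739" d="M463 16l-280 0 0 3 7 19 5 5 29 5 8 5 0 10 5 8 6 2 17 0 3 3 1 7-3 6 0 9-3 8 1 12 15 17 23 12 5 5 8 19 10 14 5 14 20 24 7 13 13 10 23 4 15-2 5-4 6-9 4-19 7-5 6 0 13 6 20 0z"/><path data-summit="68 168" data-summit-m="837" d="M182 16l-166 1 1 213 6-14 6-6 13 0 21 9 14 0 8-3 17 1 34-18 28-9 12-9 5-13 0-8-13-13-1-11 12-39-10-1-16-10-13-17-2-9 4-10 9-8 14-5 16-9 3-3z"/><path data-summit="407 463" data-summit-m="917" d="M431 211l-6 0-7 5-4 19-8 13-6 68-4 14-22 13-14 13-2 6 0 28-16 30-6 17-14 11-14 4-20-1-18 4-18-7-11 0-13 7-3 9 239-1 0-245-20-1z"/>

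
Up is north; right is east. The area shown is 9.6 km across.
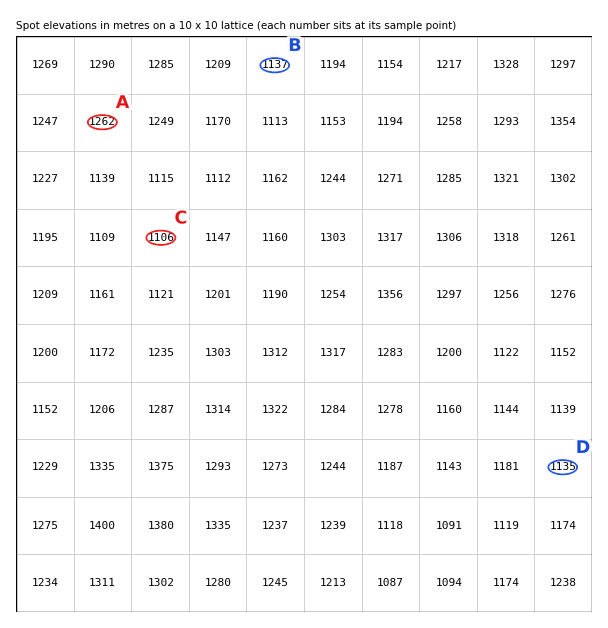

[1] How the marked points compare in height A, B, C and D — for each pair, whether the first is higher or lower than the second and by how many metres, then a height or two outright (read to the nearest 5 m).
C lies lower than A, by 155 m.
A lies higher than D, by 125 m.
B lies lower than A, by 125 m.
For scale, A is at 1260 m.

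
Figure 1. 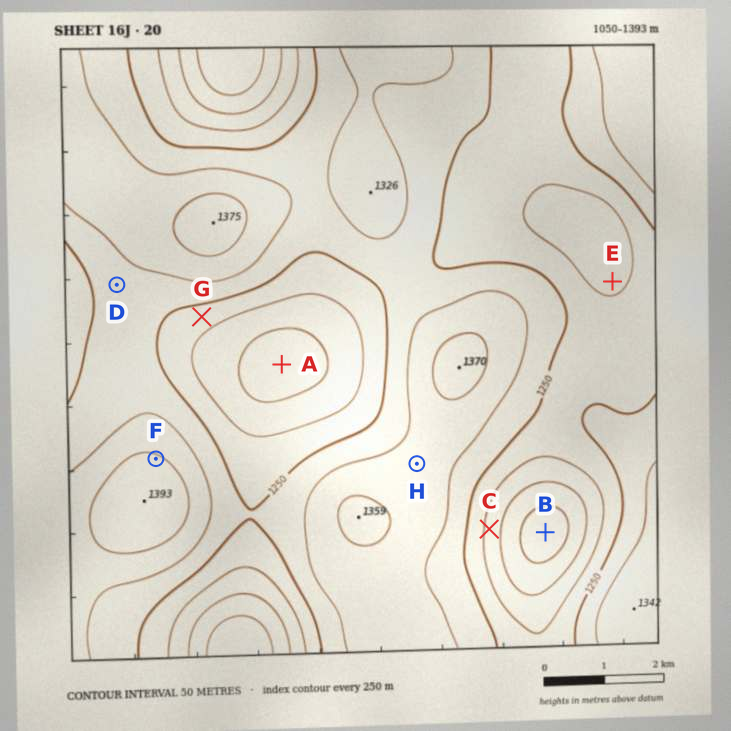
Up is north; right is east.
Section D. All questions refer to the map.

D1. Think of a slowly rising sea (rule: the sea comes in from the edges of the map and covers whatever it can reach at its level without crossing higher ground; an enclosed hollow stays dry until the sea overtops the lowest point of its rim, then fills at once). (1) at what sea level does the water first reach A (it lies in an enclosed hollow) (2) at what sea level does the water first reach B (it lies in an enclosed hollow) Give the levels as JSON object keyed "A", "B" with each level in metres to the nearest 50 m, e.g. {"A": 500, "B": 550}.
{"A": 1250, "B": 1200}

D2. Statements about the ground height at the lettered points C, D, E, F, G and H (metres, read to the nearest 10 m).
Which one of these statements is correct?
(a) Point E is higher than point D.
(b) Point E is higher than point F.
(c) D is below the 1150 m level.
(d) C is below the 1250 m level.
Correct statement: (d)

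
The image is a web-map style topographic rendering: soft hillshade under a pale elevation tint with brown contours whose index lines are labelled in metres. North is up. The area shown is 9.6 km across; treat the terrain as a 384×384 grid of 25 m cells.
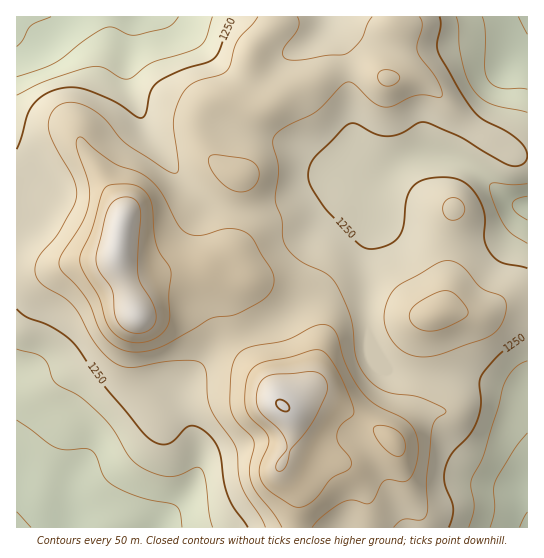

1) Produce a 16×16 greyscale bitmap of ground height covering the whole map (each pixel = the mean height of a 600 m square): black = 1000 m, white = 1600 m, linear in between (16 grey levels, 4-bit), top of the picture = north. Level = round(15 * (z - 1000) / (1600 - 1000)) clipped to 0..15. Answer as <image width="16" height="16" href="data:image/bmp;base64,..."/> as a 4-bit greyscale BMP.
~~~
<image width="16" height="16" href="data:image/bmp;base64,Qk32AAAAAAAAAHYAAAAoAAAAEAAAABAAAAABAAQAAAAAAIAAAAATCwAAEwsAABAAAAAAAAAAAAAAABEREQAiIiIAMzMzAERERABVVVUAZmZmAHd3dwCIiIgAmZmZAKqqqgC7u7sAzMzMAN3d3QDu7u4A////ADMzRGipiIZTM0RVabqphlM0RWZ5uqqXVERWd4rLqYdkVWd3i8uXd2VWeYiJqoeIdmecuZiJh5mHeKyqmYh3iId5vKqph3Z3dnisqZh2Zndld5uYiHZmZ2V4mHiYdmZmZniHeIh3Z2ZmZ2Z4iIh4h1Q0VVZ4iIiGQzNERGiHeIZD"/>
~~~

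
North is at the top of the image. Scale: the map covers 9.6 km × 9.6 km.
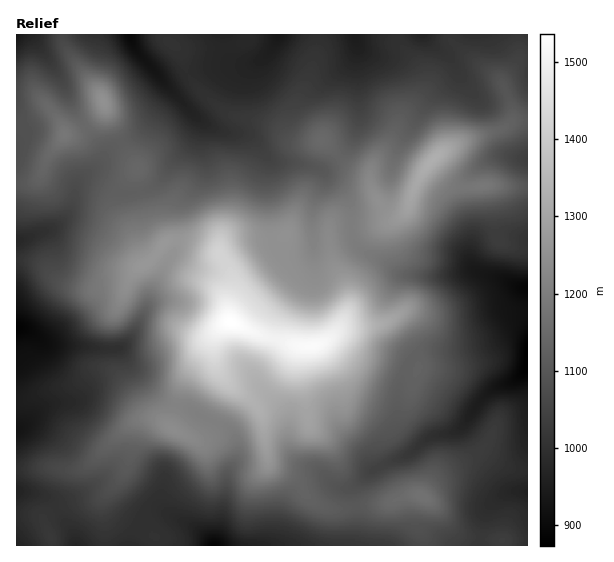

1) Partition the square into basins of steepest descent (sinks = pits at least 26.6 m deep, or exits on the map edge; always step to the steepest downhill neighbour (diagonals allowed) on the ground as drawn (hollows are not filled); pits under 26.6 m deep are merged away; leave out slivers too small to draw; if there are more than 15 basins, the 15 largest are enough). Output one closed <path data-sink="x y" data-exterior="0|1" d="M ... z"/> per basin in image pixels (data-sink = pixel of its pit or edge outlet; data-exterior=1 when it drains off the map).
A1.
<path data-sink="527 349" data-exterior="1" d="M430 163l-15 24-8 24-8 7-8 4-20 4-33 1-9 5 3 29 12 22 4 13 0 15-9 18-10 10-10 6-22 1-40-12-19-9-11-3-14 13-9 20-19 22-6 16-8 35 19 10 7 0 4-3 6-7 17-37 1-8-2-5 34 29 6 12 2 29 4 16 24 13 7 7 4 9 10 9 16 7 16 0 16-4 25-2 22-8 12 0 3 4-5 17 0 11 5 12 1 7 102 0 1-359-41-2-26 2-11-4z"/><path data-sink="130 35" data-exterior="1" d="M166 34l-103 1 0 6 4 10 34 45 6 16 18 39 12 16 0 20 11 40 15 16 6-2 16 0 35 14 12 21 0 11-4 12 2 23 27 12 40 12 18 0 10-4 14-13 9-18-1-20-16-35-2-24 9-5 48-4 15-7-8-1-4-2-14-17-6-19-24-14-20-21-31 0-24-17-36-8-17-11-22-21-7-10-7-22-13-12z"/><path data-sink="17 328" data-exterior="1" d="M185 241l-19 1-19 21-11 6-8 14-5 3-21 0-7 3-18-2-16-5-22-19-8-2-15 0 1 209 21-3 17 0 11 3 15-1 9-6 27-28 18-14 16-3 7 1 13 8 8-34 6-16 19-22 9-20 16-14-1-22 4-12-1-15-13-19-12-3z"/><path data-sink="214 545" data-exterior="1" d="M225 379l-1 12-13 29-7 12-7 6-7 0-33-19-14 0-7 6-9 43-10 15-14 16 2 47 319-1 0-6-5-12 0-11 5-17-3-4-12 0-22 8-25 2-16 4-21-2-15-8-17-22-24-13-4-16-2-29-6-12z"/><path data-sink="17 241" data-exterior="1" d="M105 105l-2 6-18 16-7 4-14 4-16 21-10 23-11 4-11 1 0 76 15 1 8 2 22 19 22 7 43-4 10-16 11-6 17-19-13-13-6-10-8-34 0-20-12-16z"/><path data-sink="422 35" data-exterior="1" d="M450 34l-51 1 1 10 16 18 5 9 2 16-7 13-16 19-8 19-21 30-2 10 3 12 8 13 13 11 8 0 6-4 13-35 21-23 22-12 38-11 11-10 0-12-11-27-36-27-14-14z"/><path data-sink="354 35" data-exterior="1" d="M398 34l-80 0-5 31-13 34 1 13 20 28 24 23 24 14 2-1 0-7 4-8 17-22 8-19 16-19 7-13-2-16-5-9-16-18z"/><path data-sink="278 35" data-exterior="1" d="M317 34l-150 0 0 5 14 14 7 22 7 10 27 25 12 7 36 8 21 16 16 2 14-3-21-31 0-10 9-20 7-24z"/><path data-sink="17 35" data-exterior="1" d="M62 34l-46 1 1 91 8-1 25-15 11 14 3 9 6 1 20-11 14-15-3-12-34-45z"/><path data-sink="17 545" data-exterior="1" d="M142 419l-7 2-8 5-37 37-9 6-15 1-11-3-17 0-22 4 1 75 34 0 0-10-7-13 0-6 5-4 24-12 28-4 15-13 11-16 5-20 1-16 3-7z"/><path data-sink="527 159" data-exterior="1" d="M527 121l-13 0-13 9-38 11-22 12-10 11 19 19 11 4 26-2 40 1z"/><path data-sink="75 545" data-exterior="1" d="M103 495l-30 6-24 12-5 4 0 6 7 13 1 9 51 1z"/>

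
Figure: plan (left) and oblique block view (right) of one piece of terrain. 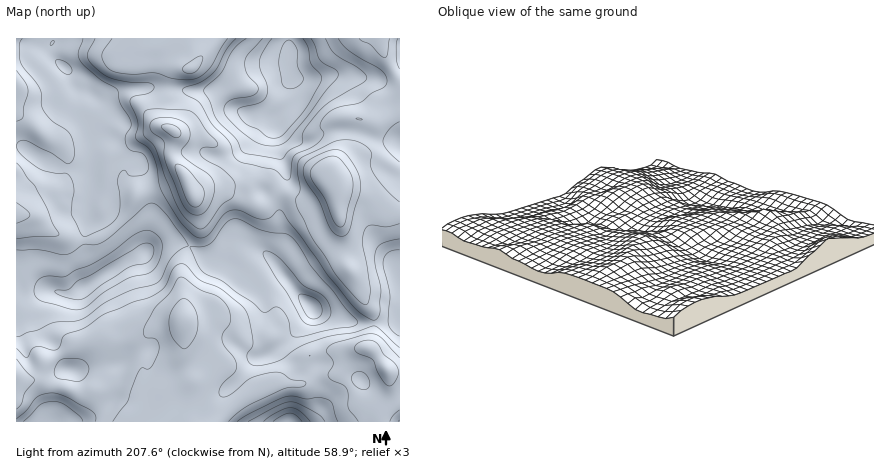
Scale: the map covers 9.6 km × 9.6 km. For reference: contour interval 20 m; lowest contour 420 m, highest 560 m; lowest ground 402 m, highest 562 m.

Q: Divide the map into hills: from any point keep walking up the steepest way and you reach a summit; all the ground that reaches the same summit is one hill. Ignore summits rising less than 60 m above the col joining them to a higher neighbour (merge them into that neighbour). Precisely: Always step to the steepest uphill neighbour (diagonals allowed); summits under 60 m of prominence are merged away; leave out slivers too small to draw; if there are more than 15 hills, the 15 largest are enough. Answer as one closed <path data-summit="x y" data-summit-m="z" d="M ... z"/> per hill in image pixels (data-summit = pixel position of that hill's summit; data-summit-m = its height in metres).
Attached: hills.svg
<path data-summit="312 306" data-summit-m="555" d="M142 38l-126 0 0 384 126 0 19-30-11-7-7-9 2-36 11-12 18-2 8-4 2 18-2 22 10 19 22-14 10-1 8 5 16 17 2 5 22-10 30 1 3-4 0-18 5-7 24-5 24-2 12 1 18 22 12 1 0-158-12-2-26-16-22-5-6-9-6 1-22 16-28-5-16 12-6-1-14-10-20-5-14-1-16 5-7-18-13-18 4-24-12-10 0-20 7-30 7-5 14-1 1-6-7-8-10-7-12-2-8 4-6 0-7-5z"/><path data-summit="292 76" data-summit-m="562" d="M400 38l-258 0 1 6 5 4 8 1 14-4 12 5 11 12-1 6-14 1-7 5-7 30 0 20 12 10-4 24 13 18 7 18 16-5 14 1 20 5 14 10 6 1 16-12 28 5 22-16 6-1 6 9 22 5 26 16 12 2z"/><path data-summit="290 422" data-summit-m="558" d="M360 348l-26 2-24 5-5 7 0 18-3 4-30-1-12 4-26 18-16 17 162 0 8-28-8 10-16-1-7-5-16-24 10-18z"/>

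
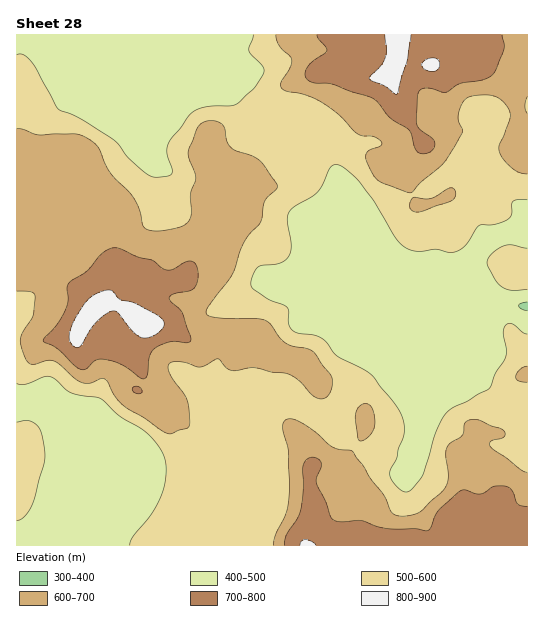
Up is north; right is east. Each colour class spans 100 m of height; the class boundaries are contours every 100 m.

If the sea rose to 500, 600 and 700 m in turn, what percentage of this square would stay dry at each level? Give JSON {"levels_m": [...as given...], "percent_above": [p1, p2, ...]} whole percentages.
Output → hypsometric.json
{"levels_m": [500, 600, 700], "percent_above": [70, 38, 13]}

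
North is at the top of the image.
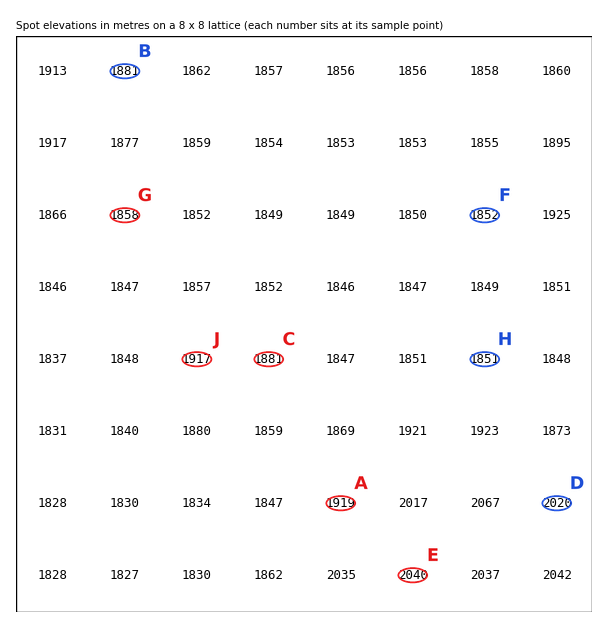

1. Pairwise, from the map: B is below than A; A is above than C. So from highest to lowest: A C B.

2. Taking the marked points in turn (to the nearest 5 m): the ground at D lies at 2020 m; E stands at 2040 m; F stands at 1850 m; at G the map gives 1860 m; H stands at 1850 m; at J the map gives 1915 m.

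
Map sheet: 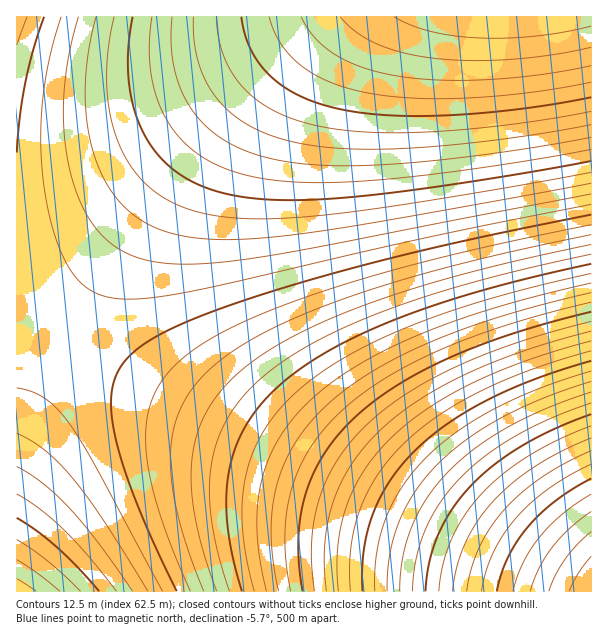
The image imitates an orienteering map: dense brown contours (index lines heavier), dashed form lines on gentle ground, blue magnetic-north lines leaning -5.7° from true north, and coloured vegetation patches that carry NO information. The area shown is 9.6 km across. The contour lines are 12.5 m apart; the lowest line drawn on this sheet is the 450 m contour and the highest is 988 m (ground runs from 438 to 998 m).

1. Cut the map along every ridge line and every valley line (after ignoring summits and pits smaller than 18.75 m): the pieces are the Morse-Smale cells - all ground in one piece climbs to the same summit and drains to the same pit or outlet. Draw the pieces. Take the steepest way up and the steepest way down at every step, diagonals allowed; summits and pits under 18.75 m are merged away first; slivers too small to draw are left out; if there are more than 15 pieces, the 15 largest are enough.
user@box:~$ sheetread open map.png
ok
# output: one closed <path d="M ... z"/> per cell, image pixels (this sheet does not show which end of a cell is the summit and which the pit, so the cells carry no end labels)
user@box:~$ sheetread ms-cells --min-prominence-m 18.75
<path d="M591 16l-256 0-6 3-39 30-39 35-64 68-33 42-42 61-50 87 72 38 286 142 143 64 16 6 12 0z"/><path d="M63 343l-2 1-25 51-20 45 1 152 561-1-77-32-147-69-220-110z"/><path d="M333 16l-316 0-1 301 46 26 50-88 42-61 33-42 64-68 39-35z"/><path d="M17 318l0 121 19-44 25-50-1-3z"/>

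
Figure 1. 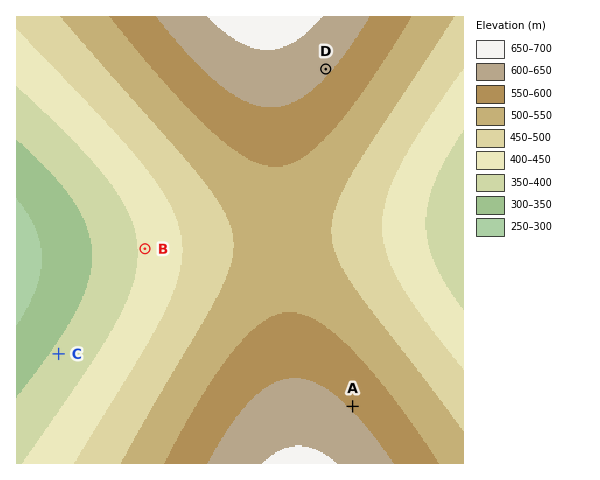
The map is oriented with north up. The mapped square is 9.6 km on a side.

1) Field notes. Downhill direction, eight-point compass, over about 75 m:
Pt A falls NE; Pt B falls W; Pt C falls NW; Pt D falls SE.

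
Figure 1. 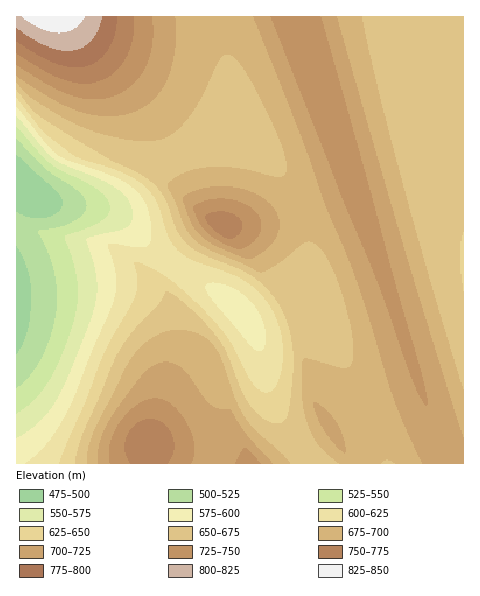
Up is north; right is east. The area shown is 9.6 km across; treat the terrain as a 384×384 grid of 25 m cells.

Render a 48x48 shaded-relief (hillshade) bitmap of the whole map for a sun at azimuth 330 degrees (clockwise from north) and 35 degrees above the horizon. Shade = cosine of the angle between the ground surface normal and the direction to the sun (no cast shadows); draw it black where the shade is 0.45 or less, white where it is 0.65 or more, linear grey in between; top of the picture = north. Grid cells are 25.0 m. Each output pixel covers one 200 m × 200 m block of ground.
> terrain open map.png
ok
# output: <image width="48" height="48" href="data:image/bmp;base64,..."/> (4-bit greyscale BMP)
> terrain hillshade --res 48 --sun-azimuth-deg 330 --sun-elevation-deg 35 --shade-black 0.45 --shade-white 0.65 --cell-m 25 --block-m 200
<image width="48" height="48" href="data:image/bmp;base64,Qk32BAAAAAAAAHYAAAAoAAAAMAAAADAAAAABAAQAAAAAAIAEAAATCwAAEwsAABAAAAAAAAAAAAAAABEREQAiIiIAMzMzAERERABVVVUAZmZmAHd3dwCIiIgAmZmZAKqqqgC7u7sAzMzMAN3d3QDu7u4A////AMzMzd3cupmHd3iaq7y6qZiHeZiJmZmpmczM3d7dy6mId3iaq7u7qqmIeIiJmZmZmczN3e7u3LqZiIiau7u7uqmYmYmZmZmZmdzd3u//7su6mZmauru7u6qZmZmZmamZmd3d3u///+3LqZmqqqq7u7qamZmZmqmZiN3d3e7//+3Lqpmqqpq7u7qqqZmZqqmZiN3d3e7v/+3LupmqmZq7zMu6qpmqqqmYiN3d3d7u7u3LqpmqmJq8zMu6qqqqqpmYiN3d3d7u7tzLqpmpmJq8zcyqqqqqqpmYiMzd3d7u7dzLqqmpiJq8zcuqqqqqqpmIiMzN3d7u7dzLuqqpiJq8zcuqqqqqqpmIiMzM3d7u7t3LuqqpmJq7zMuqqqqqqpmIiMzM3d7u7t3Mu6qqmZq7zLqqqqqqqZmIiLvMzd3u7t3cu7qqqaqru7qqqqqqqZiIiLu8zN3e7t3cy7q6qqqqurqqqqqqqZiIiLu7zM3d3d3My7u6qqqqqqqqqqqqmZiIiLu7u8zN3dzMu7u6qZmZmqqqqqqqmYiIiKu7u7zMzMzLu7upmYiImZmqqqqqmYiImaqru7u7zMu7u7qYh3d4mZmaqqqpmYiImaqqq7u7u7u7uph3ZlVoiJmaqqqpmIiImaqqqqqqqqvLuYdlRERneImZqqqZmIiJmaqqqqqqqrzLqHVDIiRWd4iZqqqZiIiJmZmqqqqqvMy6mGUyETRVZ4iZqqqZiIiJmZmaqrvMzdy6mGVCI0RVZ4iZqqmZiIiZmZq83e7u7cy6qYZUVlVmZ4iZqqmYiIiZmaze///+3cu7qpiImId3eImZqpmYiIiZmb3d3d3dzLu7uqvMu6mYiZmaqpmYiImZmczMy7u7uqqqq83u3MuqmZmqqpmIiImZmbqqqZmZmImZq97+7cy6qqqqqZmIiImZmamYh3d2Zmd4rN7u7cy7qqqqqZmIiJmZmZh3ZURERFZ5vM3d3Mu7qqqqqZiIiJmZmYh1QyIiNFeKq7vMu7uqqqqqqZiIiJmZmYdlMzNEVniZmqqruqqqqqqqmZiIiZmZmYdlVWZneIiJmZqqqqqqqqqqmYiIiZmZmYdmd3d3d3iIiZmZmZmaqqqpmYiIiZmZmXdndmZmd3eIiImZmZmZqqqpmYiImZmZmXZnZmZmZnd4iImZmZmZqqqpmIiImZmZmXZ2ZmZmZmd3iIiZmZmZqqqZmIiImZmZmWZmZVVWZmd3eIiZmZmaqqqZmIiJmZmZmVZmVVVVZmZ3eIiZmZmaqqqZiIiJmZmZmUZlVVVVZmZ3eIiJmZmaqqmZiIiJmZmZmVZlVVVVZmZ3eIiJmZmqqqmZiIiZmZmZmVZmVVVWZmd3eIiJmZmqqqmYiIiZmZmZmWZmZlVmZmd3eIiZmZmqqpmYiIiZmZmZmWZmZmZmZnd3eIiZmZqqqpmYiImZmZmZmWZmZmZmZnd3iIiZmZqqqpmIiImZmZmZmWZmZmZmZ3d4iIiZmZqqqZmIiImZmZmZmXdmZmZmZ3eIiImZmaqqqZiIiJmZmZmZmQ=="/>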